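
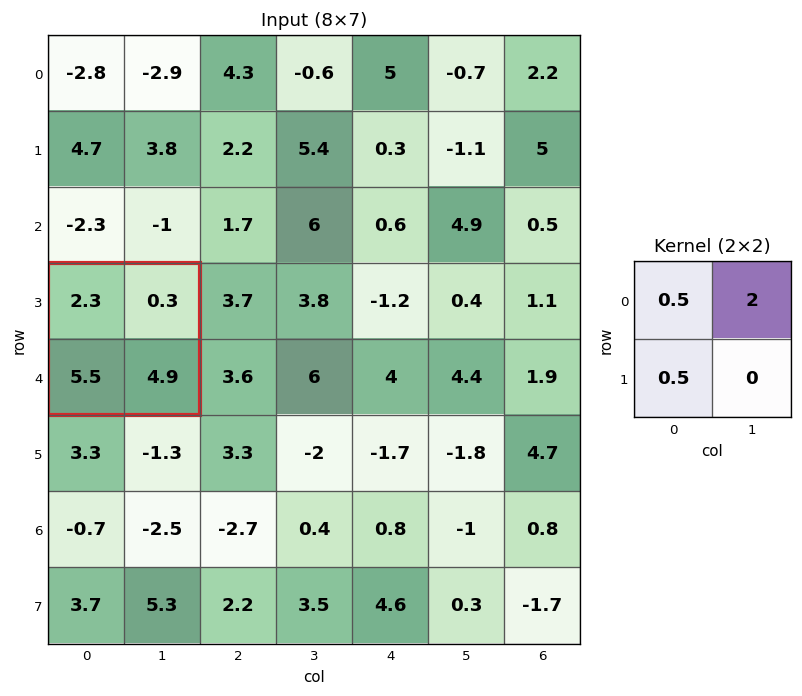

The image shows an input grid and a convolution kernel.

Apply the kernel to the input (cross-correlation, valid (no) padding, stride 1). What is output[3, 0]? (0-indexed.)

4.5

The receptive field on the input at this output position is [2.3 0.3 / 5.5 4.9]. Elementwise product with the kernel and sum: 2.3·0.5 + 0.3·2 + 5.5·0.5.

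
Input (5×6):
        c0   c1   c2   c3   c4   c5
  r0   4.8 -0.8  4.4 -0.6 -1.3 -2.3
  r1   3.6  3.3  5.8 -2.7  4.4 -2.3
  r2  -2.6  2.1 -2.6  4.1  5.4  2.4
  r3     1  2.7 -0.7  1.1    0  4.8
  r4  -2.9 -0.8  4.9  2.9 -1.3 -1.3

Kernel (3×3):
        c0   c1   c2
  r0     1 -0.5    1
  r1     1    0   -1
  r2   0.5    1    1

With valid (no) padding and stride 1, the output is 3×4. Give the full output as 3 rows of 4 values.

Output[0,0]: The receptive field on the input at this output position is [4.8 -0.8 4.4 / 3.6 3.3 5.8 / -2.6 2.1 -2.6]. Elementwise product with the kernel and sum: 4.8·1 + -0.8·-0.5 + 4.4·1 + 3.6·1 + 5.8·-1 + -2.6·0.5 + 2.1·1 + -2.6·1.

5.6 4.95 13 7.2
10.25 -2.55 4.3 -0.15
-1.9 16.5 4.1 -1.05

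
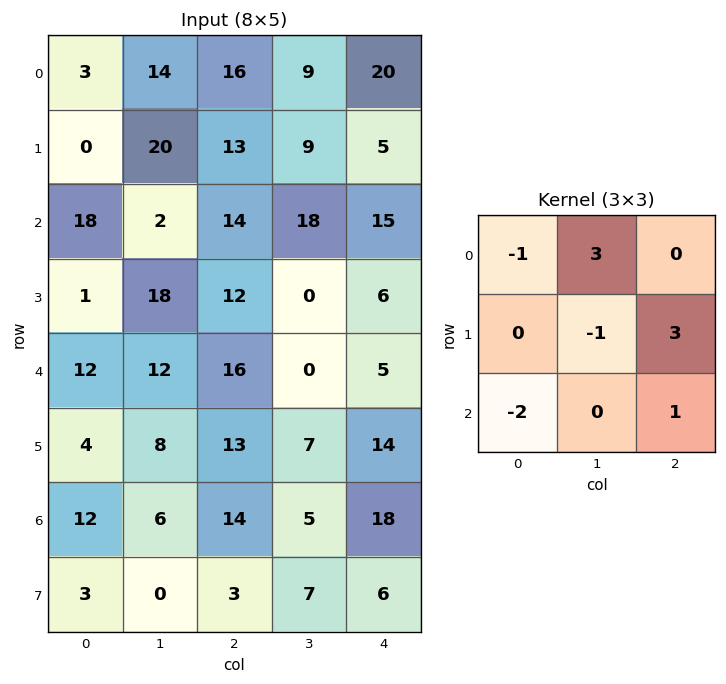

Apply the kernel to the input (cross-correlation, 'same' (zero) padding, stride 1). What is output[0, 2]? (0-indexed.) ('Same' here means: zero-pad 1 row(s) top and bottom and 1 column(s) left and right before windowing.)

The receptive field on the zero-padded input at this output position is [0 0 0 / 14 16 9 / 20 13 9]. Elementwise product with the kernel and sum: 0·-1 + 0·3 + 16·-1 + 9·3 + 20·-2 + 9·1.

-20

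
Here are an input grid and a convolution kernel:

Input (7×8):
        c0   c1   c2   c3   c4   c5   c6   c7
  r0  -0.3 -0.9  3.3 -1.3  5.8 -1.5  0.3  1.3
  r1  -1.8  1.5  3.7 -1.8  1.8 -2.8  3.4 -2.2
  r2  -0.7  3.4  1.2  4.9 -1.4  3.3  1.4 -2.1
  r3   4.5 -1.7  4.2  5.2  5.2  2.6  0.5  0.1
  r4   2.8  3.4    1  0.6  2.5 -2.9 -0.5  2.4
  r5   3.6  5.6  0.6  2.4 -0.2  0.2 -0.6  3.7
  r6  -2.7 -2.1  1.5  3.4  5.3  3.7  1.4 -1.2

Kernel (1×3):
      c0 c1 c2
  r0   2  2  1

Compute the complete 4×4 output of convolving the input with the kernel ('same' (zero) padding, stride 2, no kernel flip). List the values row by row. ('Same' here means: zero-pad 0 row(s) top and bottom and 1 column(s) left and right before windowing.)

-1.5 3.5 7.5 -1.1
2 14.1 10.3 7.3
9 9.4 3.3 -4.4
-7.5 2.2 21.1 9

Output[0,0]: The receptive field on the zero-padded input at this output position is [0 -0.3 -0.9]. Elementwise product with the kernel and sum: 0·2 + -0.3·2 + -0.9·1.
Output[0,1]: The receptive field on the zero-padded input at this output position is [-0.9 3.3 -1.3]. Elementwise product with the kernel and sum: -0.9·2 + 3.3·2 + -1.3·1.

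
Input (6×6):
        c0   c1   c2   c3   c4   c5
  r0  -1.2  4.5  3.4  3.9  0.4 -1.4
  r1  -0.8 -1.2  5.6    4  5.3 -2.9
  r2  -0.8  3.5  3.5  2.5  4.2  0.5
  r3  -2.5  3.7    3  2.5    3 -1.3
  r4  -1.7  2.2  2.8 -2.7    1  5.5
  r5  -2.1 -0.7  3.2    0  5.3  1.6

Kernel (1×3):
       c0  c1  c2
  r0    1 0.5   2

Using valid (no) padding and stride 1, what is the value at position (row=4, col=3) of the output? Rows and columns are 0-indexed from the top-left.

8.8

The receptive field on the input at this output position is [-2.7 1 5.5]. Elementwise product with the kernel and sum: -2.7·1 + 1·0.5 + 5.5·2.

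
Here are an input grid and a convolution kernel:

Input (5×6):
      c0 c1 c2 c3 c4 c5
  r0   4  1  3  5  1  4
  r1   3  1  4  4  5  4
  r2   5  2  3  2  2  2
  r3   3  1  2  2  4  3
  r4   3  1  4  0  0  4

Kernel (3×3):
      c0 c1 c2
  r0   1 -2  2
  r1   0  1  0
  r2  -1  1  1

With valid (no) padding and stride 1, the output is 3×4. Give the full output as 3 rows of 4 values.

Output[0,0]: The receptive field on the input at this output position is [4 1 3 / 3 1 4 / 5 2 3]. Elementwise product with the kernel and sum: 4·1 + 1·-2 + 3·2 + 1·1 + 5·-1 + 2·1 + 3·1.

9 12 0 18
11 7 12 9
10 5 1 10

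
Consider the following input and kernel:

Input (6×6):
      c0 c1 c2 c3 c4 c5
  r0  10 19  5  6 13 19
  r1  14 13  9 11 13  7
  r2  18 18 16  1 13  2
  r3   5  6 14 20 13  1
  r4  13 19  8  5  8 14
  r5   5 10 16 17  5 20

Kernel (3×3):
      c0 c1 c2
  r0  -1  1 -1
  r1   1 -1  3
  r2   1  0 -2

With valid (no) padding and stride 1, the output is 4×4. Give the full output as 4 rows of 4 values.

Output[0,0]: The receptive field on the input at this output position is [10 19 5 / 14 13 9 / 18 18 16]. Elementwise product with the kernel and sum: 10·-1 + 19·1 + 5·-1 + 14·1 + 13·-1 + 9·3 + 18·1 + 16·-2.
Output[0,1]: The receptive field on the input at this output position is [19 5 6 / 13 9 11 / 18 16 1]. Elementwise product with the kernel and sum: 19·-1 + 5·1 + 6·-1 + 13·1 + 9·-1 + 11·3 + 18·1 + 1·-2.

18 33 15 4
15 -44 31 7
22 58 -3 -3
-22 -10 26 8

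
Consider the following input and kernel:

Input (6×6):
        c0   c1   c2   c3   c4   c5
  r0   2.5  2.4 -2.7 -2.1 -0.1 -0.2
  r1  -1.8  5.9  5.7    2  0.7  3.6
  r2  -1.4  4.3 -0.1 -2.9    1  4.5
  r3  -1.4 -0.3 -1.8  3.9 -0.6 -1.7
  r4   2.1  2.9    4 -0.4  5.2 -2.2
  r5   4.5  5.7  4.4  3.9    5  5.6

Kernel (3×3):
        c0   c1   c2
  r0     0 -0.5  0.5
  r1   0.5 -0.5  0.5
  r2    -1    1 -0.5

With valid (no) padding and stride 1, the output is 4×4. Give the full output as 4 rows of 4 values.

Output[0,0]: The receptive field on the input at this output position is [2.5 2.4 -2.7 / -1.8 5.9 5.7 / -1.4 4.3 -0.1]. Elementwise product with the kernel and sum: 2.4·-0.5 + -2.7·0.5 + -1.8·0.5 + 5.9·-0.5 + 5.7·0.5 + -1.4·-1 + 4.3·1 + -0.1·-0.5.

2.2 -1.55 -0.1 4.05
-1 -4.55 7.25 -1.9
-4.85 2.6 -8.2 9.85
-0.15 -1.15 -0.45 -6.15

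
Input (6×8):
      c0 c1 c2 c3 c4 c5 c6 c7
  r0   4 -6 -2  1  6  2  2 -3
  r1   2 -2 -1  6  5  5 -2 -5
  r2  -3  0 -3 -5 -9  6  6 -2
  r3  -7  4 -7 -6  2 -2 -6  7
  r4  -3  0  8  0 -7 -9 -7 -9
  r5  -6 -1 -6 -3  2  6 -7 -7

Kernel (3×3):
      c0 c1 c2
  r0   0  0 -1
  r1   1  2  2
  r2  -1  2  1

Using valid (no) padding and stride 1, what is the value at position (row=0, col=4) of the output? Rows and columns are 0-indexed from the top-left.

36

The receptive field on the input at this output position is [6 2 2 / 5 5 -2 / -9 6 6]. Elementwise product with the kernel and sum: 2·-1 + 5·1 + 5·2 + -2·2 + -9·-1 + 6·2 + 6·1.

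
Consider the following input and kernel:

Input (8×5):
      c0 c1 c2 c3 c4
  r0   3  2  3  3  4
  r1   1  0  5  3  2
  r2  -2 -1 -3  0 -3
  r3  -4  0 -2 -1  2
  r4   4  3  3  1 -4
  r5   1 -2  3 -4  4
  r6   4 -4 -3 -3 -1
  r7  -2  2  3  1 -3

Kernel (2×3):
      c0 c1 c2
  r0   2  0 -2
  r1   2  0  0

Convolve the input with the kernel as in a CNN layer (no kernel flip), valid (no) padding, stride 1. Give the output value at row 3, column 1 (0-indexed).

The receptive field on the input at this output position is [0 -2 -1 / 3 3 1]. Elementwise product with the kernel and sum: 0·2 + -1·-2 + 3·2.

8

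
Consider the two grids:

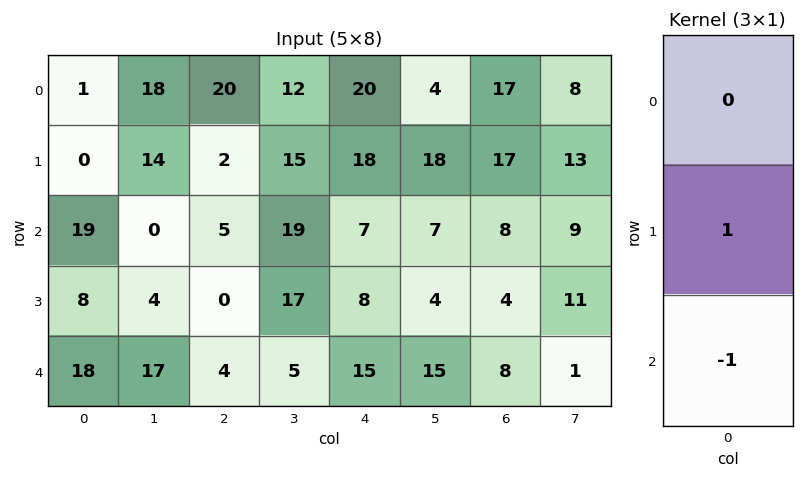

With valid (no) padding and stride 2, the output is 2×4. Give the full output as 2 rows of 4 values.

Output[0,0]: The receptive field on the input at this output position is [1 / 0 / 19]. Elementwise product with the kernel and sum: 0·1 + 19·-1.

-19 -3 11 9
-10 -4 -7 -4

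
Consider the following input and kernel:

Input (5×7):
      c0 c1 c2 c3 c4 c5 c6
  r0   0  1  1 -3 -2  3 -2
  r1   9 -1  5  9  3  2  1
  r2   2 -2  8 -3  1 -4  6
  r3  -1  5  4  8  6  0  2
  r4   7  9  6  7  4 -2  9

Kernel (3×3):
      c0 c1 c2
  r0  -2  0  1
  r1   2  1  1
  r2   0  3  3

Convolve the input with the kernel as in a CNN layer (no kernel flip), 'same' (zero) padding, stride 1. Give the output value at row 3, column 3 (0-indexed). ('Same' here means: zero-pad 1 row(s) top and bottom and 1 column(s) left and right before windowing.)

The receptive field on the zero-padded input at this output position is [8 -3 1 / 4 8 6 / 6 7 4]. Elementwise product with the kernel and sum: 8·-2 + 1·1 + 4·2 + 8·1 + 6·1 + 7·3 + 4·3.

40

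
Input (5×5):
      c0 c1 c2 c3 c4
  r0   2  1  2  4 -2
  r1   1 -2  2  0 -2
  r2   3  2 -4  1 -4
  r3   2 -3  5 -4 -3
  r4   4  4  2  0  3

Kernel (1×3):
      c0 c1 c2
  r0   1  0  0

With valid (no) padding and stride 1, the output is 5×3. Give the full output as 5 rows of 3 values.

2 1 2
1 -2 2
3 2 -4
2 -3 5
4 4 2

Output[0,0]: The receptive field on the input at this output position is [2 1 2]. Elementwise product with the kernel and sum: 2·1.
Output[0,1]: The receptive field on the input at this output position is [1 2 4]. Elementwise product with the kernel and sum: 1·1.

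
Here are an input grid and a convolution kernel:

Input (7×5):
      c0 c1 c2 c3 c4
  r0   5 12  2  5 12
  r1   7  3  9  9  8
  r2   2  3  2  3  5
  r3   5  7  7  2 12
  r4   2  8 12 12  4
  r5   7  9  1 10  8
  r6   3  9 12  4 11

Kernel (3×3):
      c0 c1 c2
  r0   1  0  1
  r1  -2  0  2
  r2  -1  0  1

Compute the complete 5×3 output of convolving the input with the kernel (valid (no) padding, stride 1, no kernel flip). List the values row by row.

11 29 15
18 7 28
18 0 9
26 18 10
11 17 29

Output[0,0]: The receptive field on the input at this output position is [5 12 2 / 7 3 9 / 2 3 2]. Elementwise product with the kernel and sum: 5·1 + 2·1 + 7·-2 + 9·2 + 2·-1 + 2·1.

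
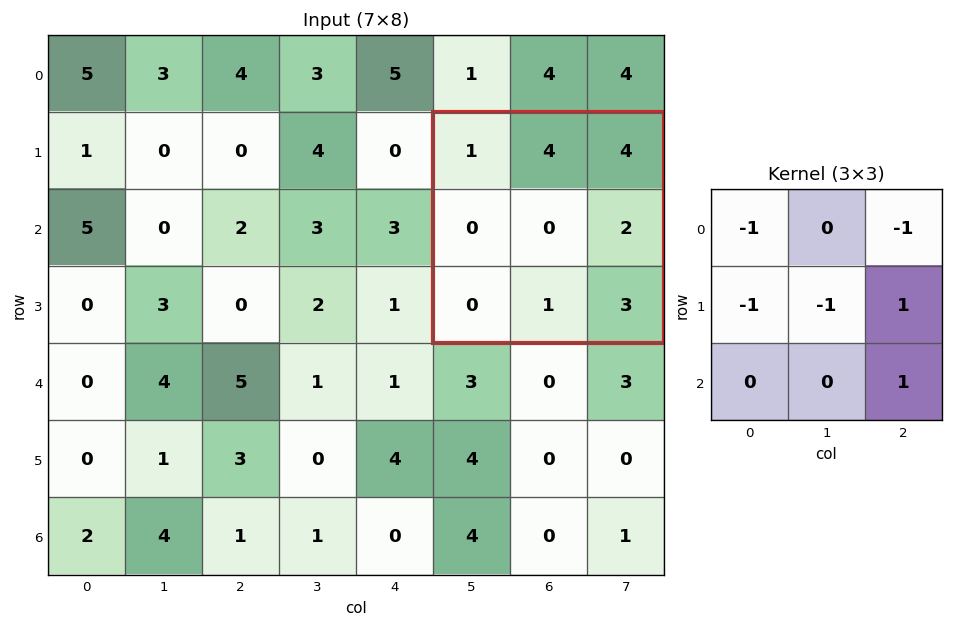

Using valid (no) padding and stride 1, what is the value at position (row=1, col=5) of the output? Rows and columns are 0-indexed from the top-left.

The receptive field on the input at this output position is [1 4 4 / 0 0 2 / 0 1 3]. Elementwise product with the kernel and sum: 1·-1 + 4·-1 + 0·-1 + 0·-1 + 2·1 + 3·1.

0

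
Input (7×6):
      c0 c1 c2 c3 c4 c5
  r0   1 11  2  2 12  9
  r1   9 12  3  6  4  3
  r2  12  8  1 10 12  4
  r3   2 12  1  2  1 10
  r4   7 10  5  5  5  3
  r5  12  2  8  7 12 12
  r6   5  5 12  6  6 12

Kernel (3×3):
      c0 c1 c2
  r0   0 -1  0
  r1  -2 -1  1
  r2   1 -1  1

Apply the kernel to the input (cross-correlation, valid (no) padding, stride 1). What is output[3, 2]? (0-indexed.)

1

The receptive field on the input at this output position is [1 2 1 / 5 5 5 / 8 7 12]. Elementwise product with the kernel and sum: 2·-1 + 5·-2 + 5·-1 + 5·1 + 8·1 + 7·-1 + 12·1.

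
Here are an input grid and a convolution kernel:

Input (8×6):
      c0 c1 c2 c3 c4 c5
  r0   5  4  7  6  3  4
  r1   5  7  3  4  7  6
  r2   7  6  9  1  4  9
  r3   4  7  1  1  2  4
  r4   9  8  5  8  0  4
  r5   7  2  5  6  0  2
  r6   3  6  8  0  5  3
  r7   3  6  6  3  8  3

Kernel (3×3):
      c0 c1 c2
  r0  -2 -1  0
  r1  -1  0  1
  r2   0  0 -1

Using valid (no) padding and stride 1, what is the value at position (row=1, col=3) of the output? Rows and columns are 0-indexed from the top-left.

The receptive field on the input at this output position is [4 7 6 / 1 4 9 / 1 2 4]. Elementwise product with the kernel and sum: 4·-2 + 7·-1 + 1·-1 + 9·1 + 4·-1.

-11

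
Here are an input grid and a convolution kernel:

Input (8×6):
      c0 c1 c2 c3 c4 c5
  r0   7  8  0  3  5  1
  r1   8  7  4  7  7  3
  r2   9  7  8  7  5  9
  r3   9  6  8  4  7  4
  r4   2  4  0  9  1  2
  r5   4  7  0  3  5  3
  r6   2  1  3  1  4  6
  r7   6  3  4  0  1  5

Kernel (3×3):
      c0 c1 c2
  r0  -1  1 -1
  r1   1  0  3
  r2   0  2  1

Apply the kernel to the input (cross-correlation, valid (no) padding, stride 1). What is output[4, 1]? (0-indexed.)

10

The receptive field on the input at this output position is [4 0 9 / 7 0 3 / 1 3 1]. Elementwise product with the kernel and sum: 4·-1 + 0·1 + 9·-1 + 7·1 + 3·3 + 3·2 + 1·1.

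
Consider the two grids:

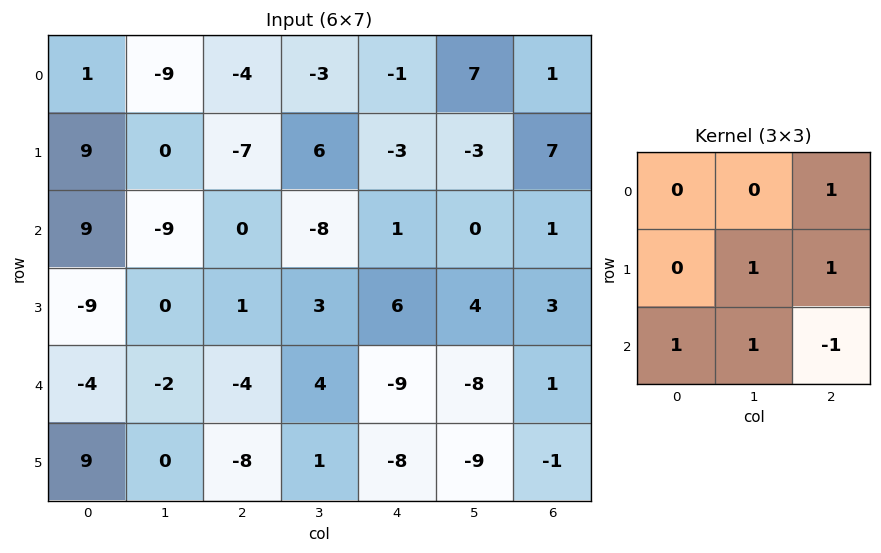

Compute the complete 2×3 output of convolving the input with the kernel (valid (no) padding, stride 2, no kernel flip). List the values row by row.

Output[0,0]: The receptive field on the input at this output position is [1 -9 -4 / 9 0 -7 / 9 -9 0]. Elementwise product with the kernel and sum: -4·1 + 0·1 + -7·1 + 9·1 + -9·1 + 0·-1.
Output[0,1]: The receptive field on the input at this output position is [-4 -3 -1 / -7 6 -3 / 0 -8 1]. Elementwise product with the kernel and sum: -1·1 + 6·1 + -3·1 + 0·1 + -8·1 + 1·-1.

-11 -7 5
-1 19 -10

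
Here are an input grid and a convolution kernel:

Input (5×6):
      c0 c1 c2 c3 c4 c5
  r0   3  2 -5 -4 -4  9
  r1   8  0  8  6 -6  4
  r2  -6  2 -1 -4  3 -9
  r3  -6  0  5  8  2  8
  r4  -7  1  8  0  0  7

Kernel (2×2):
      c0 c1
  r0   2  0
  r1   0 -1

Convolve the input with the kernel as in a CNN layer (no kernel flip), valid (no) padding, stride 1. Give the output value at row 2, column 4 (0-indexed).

The receptive field on the input at this output position is [3 -9 / 2 8]. Elementwise product with the kernel and sum: 3·2 + 8·-1.

-2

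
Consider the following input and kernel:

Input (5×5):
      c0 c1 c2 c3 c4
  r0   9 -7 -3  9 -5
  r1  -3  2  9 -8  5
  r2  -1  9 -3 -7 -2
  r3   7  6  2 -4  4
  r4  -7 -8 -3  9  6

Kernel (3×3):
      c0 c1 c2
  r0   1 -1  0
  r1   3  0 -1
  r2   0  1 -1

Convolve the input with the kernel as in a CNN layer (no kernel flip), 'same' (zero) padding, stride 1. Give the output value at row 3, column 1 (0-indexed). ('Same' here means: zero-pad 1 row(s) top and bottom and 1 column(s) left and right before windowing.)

4

The receptive field on the zero-padded input at this output position is [-1 9 -3 / 7 6 2 / -7 -8 -3]. Elementwise product with the kernel and sum: -1·1 + 9·-1 + 7·3 + 2·-1 + -8·1 + -3·-1.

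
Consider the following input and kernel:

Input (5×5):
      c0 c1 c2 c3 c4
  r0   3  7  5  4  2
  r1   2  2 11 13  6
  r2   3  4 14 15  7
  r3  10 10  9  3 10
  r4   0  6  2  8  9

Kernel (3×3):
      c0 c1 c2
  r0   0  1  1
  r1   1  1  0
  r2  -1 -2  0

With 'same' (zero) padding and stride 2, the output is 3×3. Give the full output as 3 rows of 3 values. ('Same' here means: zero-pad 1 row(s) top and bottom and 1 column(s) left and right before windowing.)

-1 -12 -19
-13 14 5
20 20 27

Output[0,0]: The receptive field on the zero-padded input at this output position is [0 0 0 / 0 3 7 / 0 2 2]. Elementwise product with the kernel and sum: 0·1 + 0·1 + 0·1 + 3·1 + 0·-1 + 2·-2.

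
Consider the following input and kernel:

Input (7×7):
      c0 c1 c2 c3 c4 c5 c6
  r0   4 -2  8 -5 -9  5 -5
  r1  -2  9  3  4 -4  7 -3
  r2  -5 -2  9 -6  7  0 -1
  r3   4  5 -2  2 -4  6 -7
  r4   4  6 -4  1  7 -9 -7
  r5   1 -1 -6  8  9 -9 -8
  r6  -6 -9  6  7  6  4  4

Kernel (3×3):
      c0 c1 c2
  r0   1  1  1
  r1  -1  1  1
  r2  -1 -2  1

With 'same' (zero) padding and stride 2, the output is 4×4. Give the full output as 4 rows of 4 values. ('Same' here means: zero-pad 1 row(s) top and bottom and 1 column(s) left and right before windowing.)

Output[0,0]: The receptive field on the zero-padded input at this output position is [0 0 0 / 0 4 -2 / 0 -2 9]. Elementwise product with the kernel and sum: 0·1 + 0·1 + 0·1 + 0·-1 + 4·1 + -2·1 + 0·-1 + -2·-2 + 9·1.

15 -6 12 -11
-3 22 32 11
16 17 -34 26
-15 23 11 -17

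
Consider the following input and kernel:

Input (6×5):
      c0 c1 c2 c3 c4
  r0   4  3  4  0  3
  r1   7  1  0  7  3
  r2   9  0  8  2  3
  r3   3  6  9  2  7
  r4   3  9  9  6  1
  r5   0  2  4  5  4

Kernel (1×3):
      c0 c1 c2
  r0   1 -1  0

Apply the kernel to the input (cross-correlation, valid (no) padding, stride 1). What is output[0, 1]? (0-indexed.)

The receptive field on the input at this output position is [3 4 0]. Elementwise product with the kernel and sum: 3·1 + 4·-1.

-1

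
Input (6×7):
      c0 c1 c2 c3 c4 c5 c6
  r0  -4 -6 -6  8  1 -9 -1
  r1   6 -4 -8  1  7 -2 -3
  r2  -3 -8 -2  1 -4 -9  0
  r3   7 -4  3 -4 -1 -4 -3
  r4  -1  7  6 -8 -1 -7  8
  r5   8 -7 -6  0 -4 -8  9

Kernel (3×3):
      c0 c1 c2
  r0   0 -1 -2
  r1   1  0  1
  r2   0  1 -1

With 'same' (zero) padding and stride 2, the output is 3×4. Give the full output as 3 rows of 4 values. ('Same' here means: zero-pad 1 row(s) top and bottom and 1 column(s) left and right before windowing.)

Output[0,0]: The receptive field on the zero-padded input at this output position is [0 0 0 / 0 -4 -6 / 0 6 -4]. Elementwise product with the kernel and sum: 0·-1 + 0·-2 + 0·1 + -6·1 + 6·1 + -4·-1.

4 -7 8 -12
5 6 -8 -9
23 -2 -2 5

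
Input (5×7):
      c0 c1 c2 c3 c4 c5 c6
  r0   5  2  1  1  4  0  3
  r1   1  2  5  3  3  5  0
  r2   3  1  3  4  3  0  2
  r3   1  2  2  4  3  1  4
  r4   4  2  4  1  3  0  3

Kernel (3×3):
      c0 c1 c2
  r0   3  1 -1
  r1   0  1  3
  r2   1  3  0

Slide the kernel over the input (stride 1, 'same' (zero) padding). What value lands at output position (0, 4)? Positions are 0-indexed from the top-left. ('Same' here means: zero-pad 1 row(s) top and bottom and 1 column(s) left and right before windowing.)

The receptive field on the zero-padded input at this output position is [0 0 0 / 1 4 0 / 3 3 5]. Elementwise product with the kernel and sum: 0·3 + 0·1 + 0·-1 + 4·1 + 0·3 + 3·1 + 3·3.

16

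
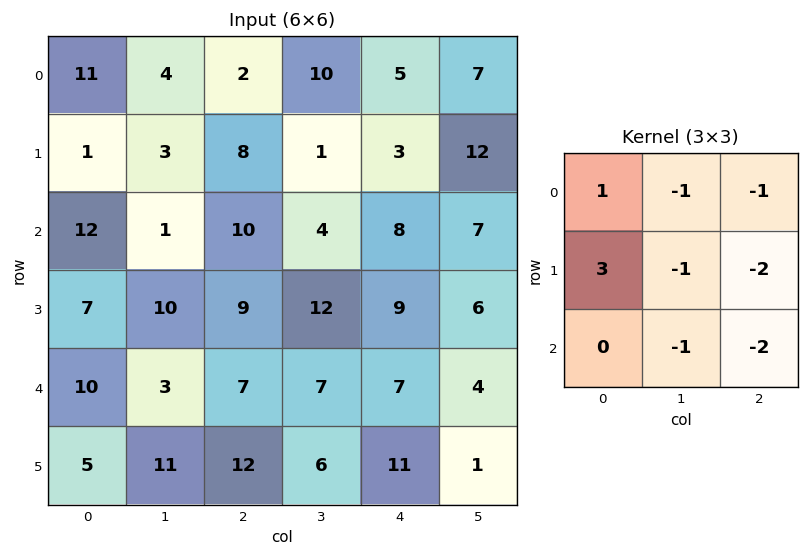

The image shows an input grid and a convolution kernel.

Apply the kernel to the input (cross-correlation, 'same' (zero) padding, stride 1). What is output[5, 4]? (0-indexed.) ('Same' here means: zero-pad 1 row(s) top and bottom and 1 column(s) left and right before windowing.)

The receptive field on the zero-padded input at this output position is [7 7 4 / 6 11 1 / 0 0 0]. Elementwise product with the kernel and sum: 7·1 + 7·-1 + 4·-1 + 6·3 + 11·-1 + 1·-2 + 0·-1 + 0·-2.

1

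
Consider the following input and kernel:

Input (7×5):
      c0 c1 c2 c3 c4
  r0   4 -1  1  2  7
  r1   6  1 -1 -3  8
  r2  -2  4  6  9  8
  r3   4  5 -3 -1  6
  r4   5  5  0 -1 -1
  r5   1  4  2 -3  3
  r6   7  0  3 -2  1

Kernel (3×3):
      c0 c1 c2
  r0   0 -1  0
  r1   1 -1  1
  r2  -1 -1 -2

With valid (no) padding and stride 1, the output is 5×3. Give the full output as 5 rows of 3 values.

Output[0,0]: The receptive field on the input at this output position is [4 -1 1 / 6 1 -1 / -2 4 6]. Elementwise product with the kernel and sum: -1·-1 + 6·1 + 1·-1 + -1·1 + -2·-1 + 4·-1 + 6·-2.
Output[0,1]: The receptive field on the input at this output position is [-1 1 2 / 1 -1 -3 / 4 6 9]. Elementwise product with the kernel and sum: 1·-1 + 1·1 + -1·-1 + -3·1 + 4·-1 + 6·-1 + 9·-2.

-9 -30 -23
-4 8 0
-18 -2 -2
-14 7 -4
-19 0 6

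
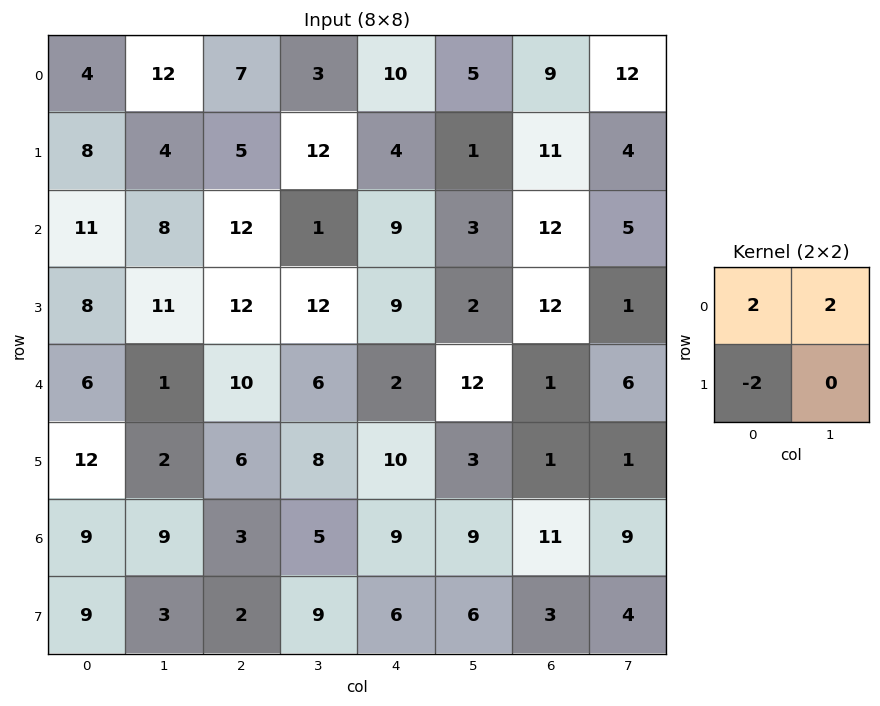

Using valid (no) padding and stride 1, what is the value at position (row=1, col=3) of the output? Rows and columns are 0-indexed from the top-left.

The receptive field on the input at this output position is [12 4 / 1 9]. Elementwise product with the kernel and sum: 12·2 + 4·2 + 1·-2.

30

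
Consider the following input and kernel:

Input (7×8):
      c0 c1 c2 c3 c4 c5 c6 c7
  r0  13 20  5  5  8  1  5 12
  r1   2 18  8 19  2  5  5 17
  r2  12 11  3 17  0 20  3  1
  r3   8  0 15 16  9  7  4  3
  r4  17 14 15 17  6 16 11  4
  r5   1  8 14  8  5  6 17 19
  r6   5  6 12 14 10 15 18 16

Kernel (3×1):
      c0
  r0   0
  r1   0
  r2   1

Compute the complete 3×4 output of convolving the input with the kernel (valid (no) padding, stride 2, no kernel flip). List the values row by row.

12 3 0 3
17 15 6 11
5 12 10 18

Output[0,0]: The receptive field on the input at this output position is [13 / 2 / 12]. Elementwise product with the kernel and sum: 12·1.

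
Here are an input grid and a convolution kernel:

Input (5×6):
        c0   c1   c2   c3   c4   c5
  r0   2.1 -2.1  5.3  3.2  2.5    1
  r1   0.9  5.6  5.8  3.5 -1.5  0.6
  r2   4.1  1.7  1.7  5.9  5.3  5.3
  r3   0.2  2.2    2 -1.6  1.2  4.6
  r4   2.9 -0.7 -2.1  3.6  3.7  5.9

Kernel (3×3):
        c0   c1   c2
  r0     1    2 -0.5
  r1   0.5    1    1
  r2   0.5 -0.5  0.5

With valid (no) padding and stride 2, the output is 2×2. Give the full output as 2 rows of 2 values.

9.15 15.9
11.7 10.45

Output[0,0]: The receptive field on the input at this output position is [2.1 -2.1 5.3 / 0.9 5.6 5.8 / 4.1 1.7 1.7]. Elementwise product with the kernel and sum: 2.1·1 + -2.1·2 + 5.3·-0.5 + 0.9·0.5 + 5.6·1 + 5.8·1 + 4.1·0.5 + 1.7·-0.5 + 1.7·0.5.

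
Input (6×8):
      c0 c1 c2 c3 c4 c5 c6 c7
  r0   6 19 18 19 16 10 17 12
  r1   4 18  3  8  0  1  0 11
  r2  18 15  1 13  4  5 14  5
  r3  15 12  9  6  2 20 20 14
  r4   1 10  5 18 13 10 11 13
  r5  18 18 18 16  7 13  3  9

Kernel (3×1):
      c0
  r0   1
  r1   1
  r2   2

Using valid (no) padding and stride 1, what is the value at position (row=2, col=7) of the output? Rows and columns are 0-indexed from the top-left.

The receptive field on the input at this output position is [5 / 14 / 13]. Elementwise product with the kernel and sum: 5·1 + 14·1 + 13·2.

45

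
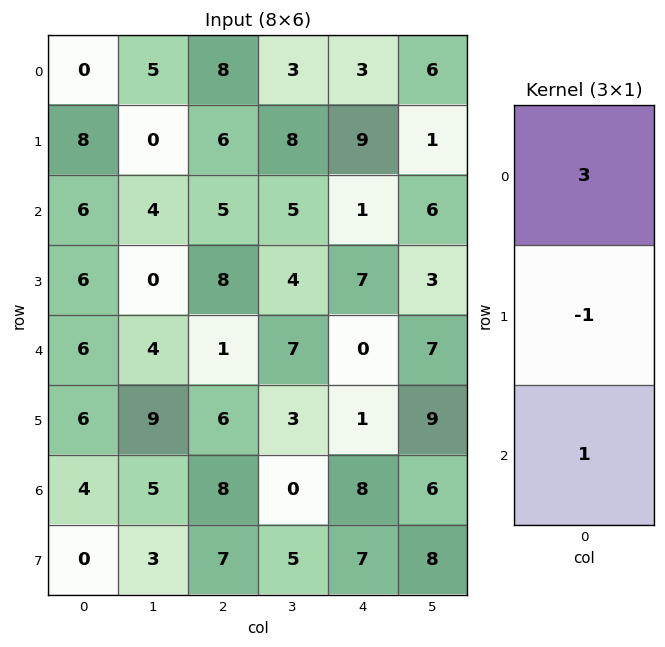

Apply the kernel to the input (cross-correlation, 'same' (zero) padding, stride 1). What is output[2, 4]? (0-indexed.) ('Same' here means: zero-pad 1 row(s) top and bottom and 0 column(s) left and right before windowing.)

33

The receptive field on the zero-padded input at this output position is [9 / 1 / 7]. Elementwise product with the kernel and sum: 9·3 + 1·-1 + 7·1.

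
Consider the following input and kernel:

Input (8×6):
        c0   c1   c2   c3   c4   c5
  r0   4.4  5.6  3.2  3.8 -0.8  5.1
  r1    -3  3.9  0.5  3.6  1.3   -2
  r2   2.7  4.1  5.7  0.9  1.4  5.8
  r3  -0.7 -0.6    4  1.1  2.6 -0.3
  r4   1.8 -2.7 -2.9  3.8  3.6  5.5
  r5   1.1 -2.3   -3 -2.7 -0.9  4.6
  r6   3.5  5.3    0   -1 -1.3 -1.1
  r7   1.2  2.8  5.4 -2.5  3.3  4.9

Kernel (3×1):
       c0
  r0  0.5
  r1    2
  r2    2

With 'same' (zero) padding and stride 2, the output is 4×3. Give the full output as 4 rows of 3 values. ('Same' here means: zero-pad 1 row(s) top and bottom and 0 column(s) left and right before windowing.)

2.8 7.4 1
2.5 19.65 8.65
5.45 -9.8 6.7
9.95 9.3 3.55

Output[0,0]: The receptive field on the zero-padded input at this output position is [0 / 4.4 / -3]. Elementwise product with the kernel and sum: 0·0.5 + 4.4·2 + -3·2.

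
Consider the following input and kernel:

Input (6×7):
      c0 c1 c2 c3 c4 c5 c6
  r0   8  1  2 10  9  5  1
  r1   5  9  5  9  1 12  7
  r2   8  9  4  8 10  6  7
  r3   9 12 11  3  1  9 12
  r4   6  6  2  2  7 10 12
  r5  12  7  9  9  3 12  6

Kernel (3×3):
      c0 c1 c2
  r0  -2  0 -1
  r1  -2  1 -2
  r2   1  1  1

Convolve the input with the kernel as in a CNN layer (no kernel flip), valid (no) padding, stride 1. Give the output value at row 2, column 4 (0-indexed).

The receptive field on the input at this output position is [10 6 7 / 1 9 12 / 7 10 12]. Elementwise product with the kernel and sum: 10·-2 + 7·-1 + 1·-2 + 9·1 + 12·-2 + 7·1 + 10·1 + 12·1.

-15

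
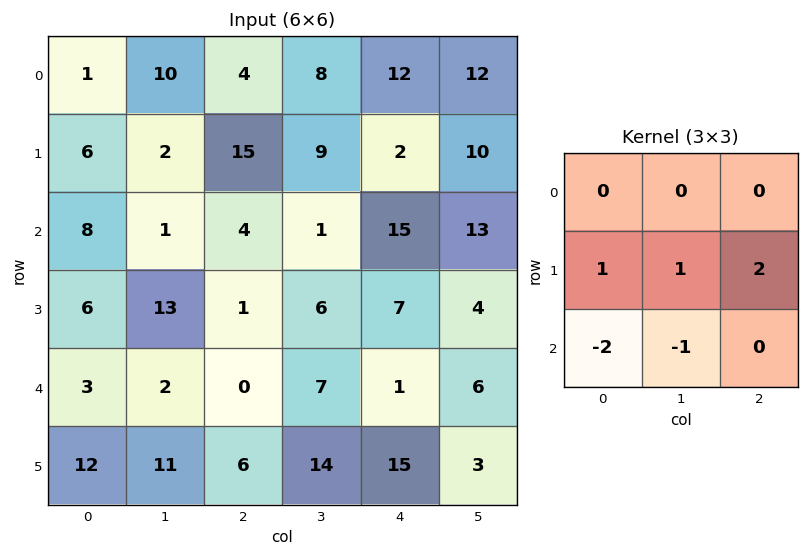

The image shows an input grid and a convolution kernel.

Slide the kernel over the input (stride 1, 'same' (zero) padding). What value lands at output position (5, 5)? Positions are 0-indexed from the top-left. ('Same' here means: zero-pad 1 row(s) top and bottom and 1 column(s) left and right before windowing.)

18

The receptive field on the zero-padded input at this output position is [1 6 0 / 15 3 0 / 0 0 0]. Elementwise product with the kernel and sum: 15·1 + 3·1 + 0·2 + 0·-2 + 0·-1.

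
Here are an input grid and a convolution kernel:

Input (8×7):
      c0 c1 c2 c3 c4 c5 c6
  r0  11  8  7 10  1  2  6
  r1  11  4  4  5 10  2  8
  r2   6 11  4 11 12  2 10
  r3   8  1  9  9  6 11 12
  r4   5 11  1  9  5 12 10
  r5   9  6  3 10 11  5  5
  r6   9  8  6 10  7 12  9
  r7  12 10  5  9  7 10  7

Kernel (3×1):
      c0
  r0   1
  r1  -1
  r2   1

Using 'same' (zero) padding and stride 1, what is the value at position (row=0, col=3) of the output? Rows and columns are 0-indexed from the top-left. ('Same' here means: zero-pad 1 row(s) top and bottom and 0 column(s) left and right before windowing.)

The receptive field on the zero-padded input at this output position is [0 / 10 / 5]. Elementwise product with the kernel and sum: 0·1 + 10·-1 + 5·1.

-5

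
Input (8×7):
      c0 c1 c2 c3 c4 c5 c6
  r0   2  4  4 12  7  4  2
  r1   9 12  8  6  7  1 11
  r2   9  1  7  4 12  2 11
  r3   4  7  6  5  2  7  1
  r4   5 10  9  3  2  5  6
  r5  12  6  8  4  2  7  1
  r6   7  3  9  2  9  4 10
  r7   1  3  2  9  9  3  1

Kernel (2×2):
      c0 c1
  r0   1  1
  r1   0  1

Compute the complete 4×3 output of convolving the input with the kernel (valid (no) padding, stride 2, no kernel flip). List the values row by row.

18 22 12
17 16 21
21 16 14
13 20 16

Output[0,0]: The receptive field on the input at this output position is [2 4 / 9 12]. Elementwise product with the kernel and sum: 2·1 + 4·1 + 12·1.
Output[0,1]: The receptive field on the input at this output position is [4 12 / 8 6]. Elementwise product with the kernel and sum: 4·1 + 12·1 + 6·1.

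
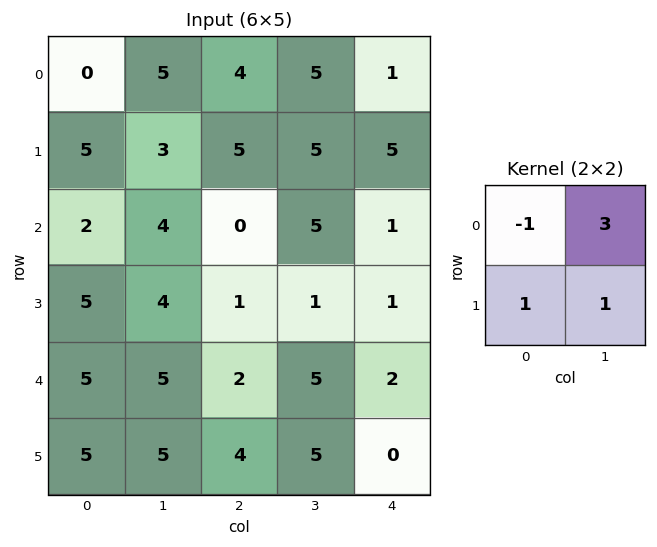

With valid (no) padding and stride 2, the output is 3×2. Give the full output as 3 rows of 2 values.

Output[0,0]: The receptive field on the input at this output position is [0 5 / 5 3]. Elementwise product with the kernel and sum: 0·-1 + 5·3 + 5·1 + 3·1.

23 21
19 17
20 22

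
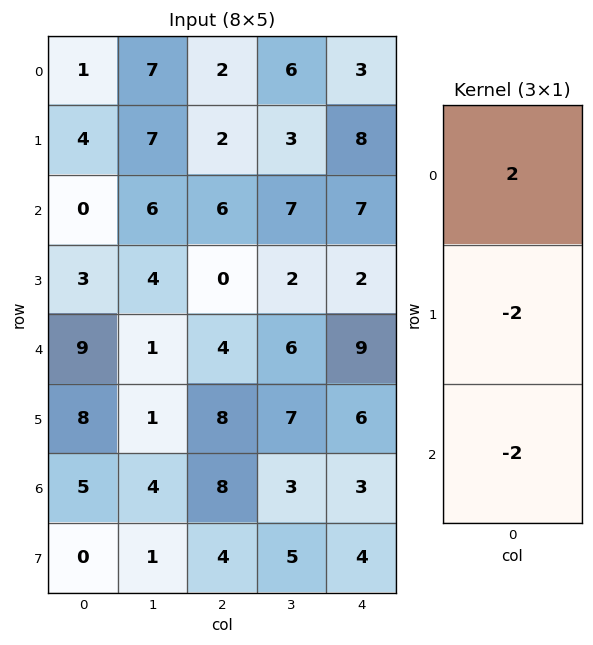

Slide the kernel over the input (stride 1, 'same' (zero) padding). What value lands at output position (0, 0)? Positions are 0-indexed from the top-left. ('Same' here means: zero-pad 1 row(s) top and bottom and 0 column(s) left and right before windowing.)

-10

The receptive field on the zero-padded input at this output position is [0 / 1 / 4]. Elementwise product with the kernel and sum: 0·2 + 1·-2 + 4·-2.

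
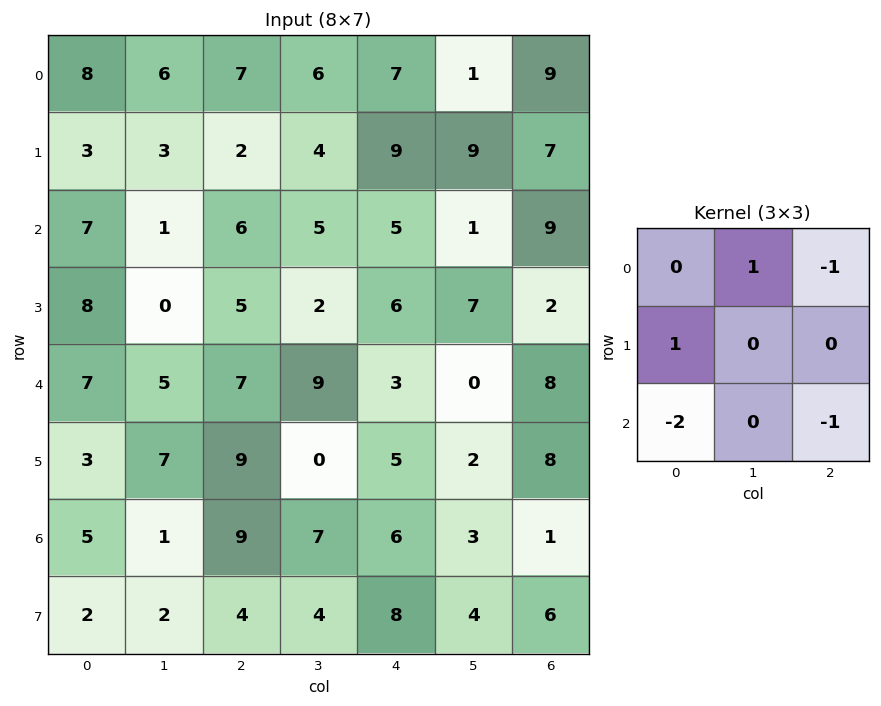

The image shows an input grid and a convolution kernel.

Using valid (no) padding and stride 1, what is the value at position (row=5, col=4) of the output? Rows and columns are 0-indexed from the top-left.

The receptive field on the input at this output position is [5 2 8 / 6 3 1 / 8 4 6]. Elementwise product with the kernel and sum: 2·1 + 8·-1 + 6·1 + 8·-2 + 6·-1.

-22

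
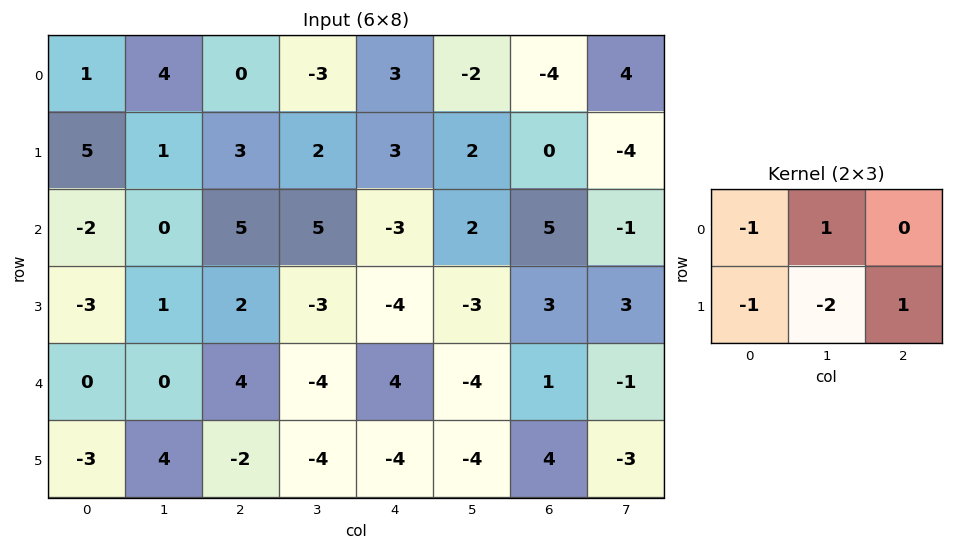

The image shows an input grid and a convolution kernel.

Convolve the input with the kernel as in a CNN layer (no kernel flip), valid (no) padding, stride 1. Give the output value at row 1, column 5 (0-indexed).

-15

The receptive field on the input at this output position is [2 0 -4 / 2 5 -1]. Elementwise product with the kernel and sum: 2·-1 + 0·1 + 2·-1 + 5·-2 + -1·1.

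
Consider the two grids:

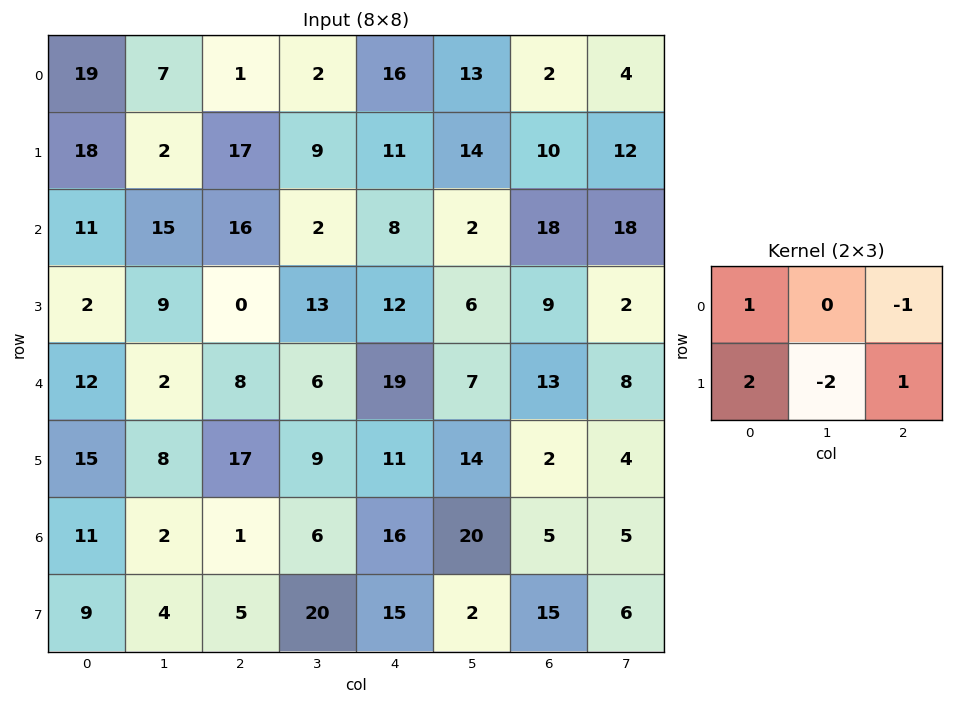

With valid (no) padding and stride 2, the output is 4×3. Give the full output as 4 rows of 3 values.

Output[0,0]: The receptive field on the input at this output position is [19 7 1 / 18 2 17]. Elementwise product with the kernel and sum: 19·1 + 1·-1 + 18·2 + 2·-2 + 17·1.

67 12 18
-19 -6 11
35 16 2
25 -30 52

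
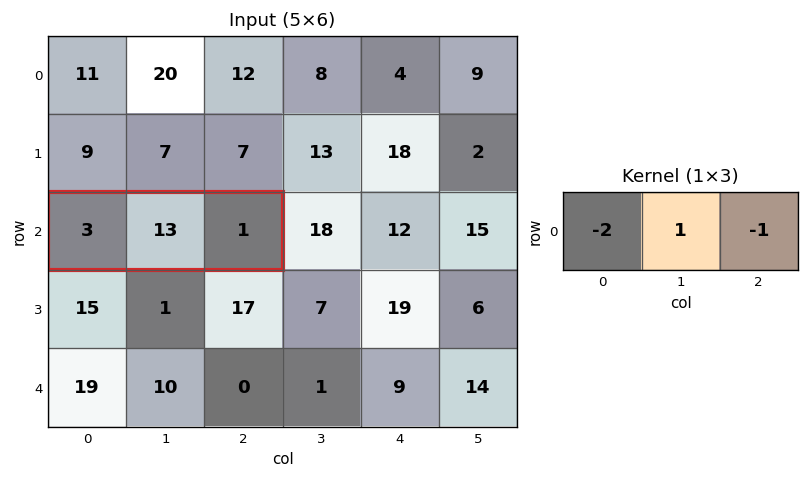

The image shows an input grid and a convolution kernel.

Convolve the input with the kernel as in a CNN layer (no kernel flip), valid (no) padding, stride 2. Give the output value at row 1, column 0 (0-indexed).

6

The receptive field on the input at this output position is [3 13 1]. Elementwise product with the kernel and sum: 3·-2 + 13·1 + 1·-1.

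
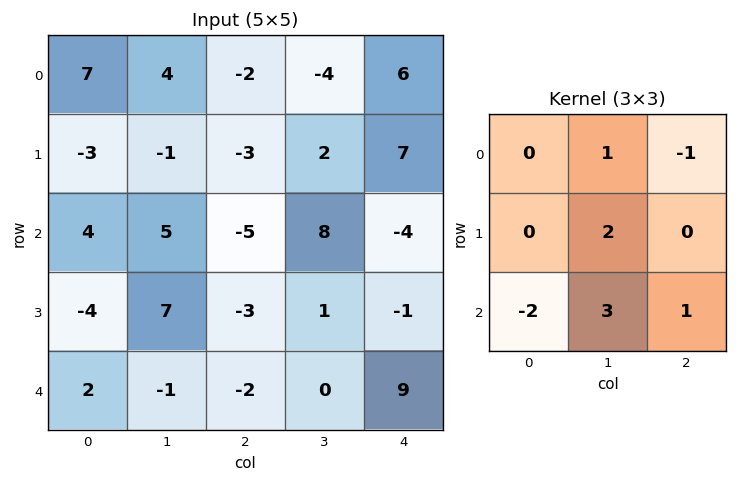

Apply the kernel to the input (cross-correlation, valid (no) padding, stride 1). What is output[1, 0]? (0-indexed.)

The receptive field on the input at this output position is [-3 -1 -3 / 4 5 -5 / -4 7 -3]. Elementwise product with the kernel and sum: -1·1 + -3·-1 + 5·2 + -4·-2 + 7·3 + -3·1.

38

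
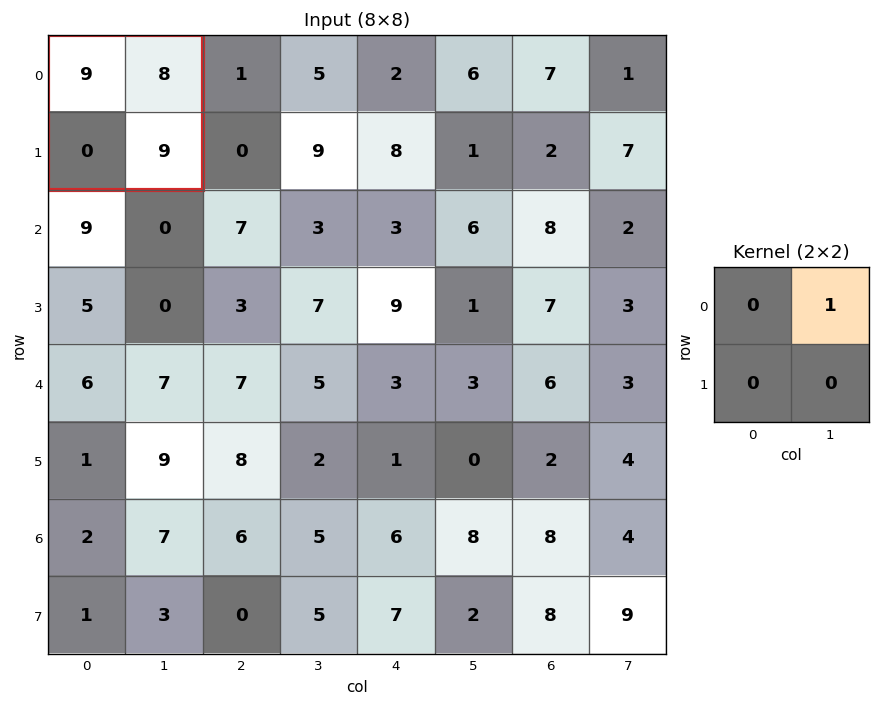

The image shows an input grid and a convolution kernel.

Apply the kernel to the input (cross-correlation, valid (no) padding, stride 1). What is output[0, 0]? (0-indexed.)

8

The receptive field on the input at this output position is [9 8 / 0 9]. Elementwise product with the kernel and sum: 8·1.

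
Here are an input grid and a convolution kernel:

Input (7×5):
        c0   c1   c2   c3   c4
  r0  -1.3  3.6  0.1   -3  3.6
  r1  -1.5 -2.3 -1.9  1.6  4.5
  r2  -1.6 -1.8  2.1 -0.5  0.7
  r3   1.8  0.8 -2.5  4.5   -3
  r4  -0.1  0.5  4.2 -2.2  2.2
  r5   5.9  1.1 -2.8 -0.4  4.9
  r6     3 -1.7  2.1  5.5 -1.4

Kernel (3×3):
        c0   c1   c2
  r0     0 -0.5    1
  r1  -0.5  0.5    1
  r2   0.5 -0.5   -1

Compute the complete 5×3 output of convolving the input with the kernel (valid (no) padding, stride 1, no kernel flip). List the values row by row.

-6 -2.7 11.95
4.25 1.15 2.6
-4.5 1.65 2.45
6.8 7.75 -12.35
-1 -14.05 9.1

Output[0,0]: The receptive field on the input at this output position is [-1.3 3.6 0.1 / -1.5 -2.3 -1.9 / -1.6 -1.8 2.1]. Elementwise product with the kernel and sum: 3.6·-0.5 + 0.1·1 + -1.5·-0.5 + -2.3·0.5 + -1.9·1 + -1.6·0.5 + -1.8·-0.5 + 2.1·-1.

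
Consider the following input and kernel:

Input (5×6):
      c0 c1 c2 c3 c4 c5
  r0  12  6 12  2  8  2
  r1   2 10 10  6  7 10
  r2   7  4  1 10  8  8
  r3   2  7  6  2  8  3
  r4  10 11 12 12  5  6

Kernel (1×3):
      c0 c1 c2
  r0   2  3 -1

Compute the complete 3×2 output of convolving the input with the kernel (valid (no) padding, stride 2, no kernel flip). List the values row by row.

Output[0,0]: The receptive field on the input at this output position is [12 6 12]. Elementwise product with the kernel and sum: 12·2 + 6·3 + 12·-1.
Output[0,1]: The receptive field on the input at this output position is [12 2 8]. Elementwise product with the kernel and sum: 12·2 + 2·3 + 8·-1.

30 22
25 24
41 55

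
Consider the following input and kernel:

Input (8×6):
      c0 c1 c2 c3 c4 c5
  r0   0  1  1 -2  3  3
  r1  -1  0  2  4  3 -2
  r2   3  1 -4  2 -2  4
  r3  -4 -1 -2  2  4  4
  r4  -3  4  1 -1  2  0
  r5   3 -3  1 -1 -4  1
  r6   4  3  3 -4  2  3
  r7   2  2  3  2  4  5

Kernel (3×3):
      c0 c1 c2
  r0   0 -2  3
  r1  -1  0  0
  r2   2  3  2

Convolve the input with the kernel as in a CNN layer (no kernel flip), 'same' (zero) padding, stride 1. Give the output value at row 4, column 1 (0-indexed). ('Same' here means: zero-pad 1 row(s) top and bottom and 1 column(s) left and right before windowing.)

-2

The receptive field on the zero-padded input at this output position is [-4 -1 -2 / -3 4 1 / 3 -3 1]. Elementwise product with the kernel and sum: -1·-2 + -2·3 + -3·-1 + 3·2 + -3·3 + 1·2.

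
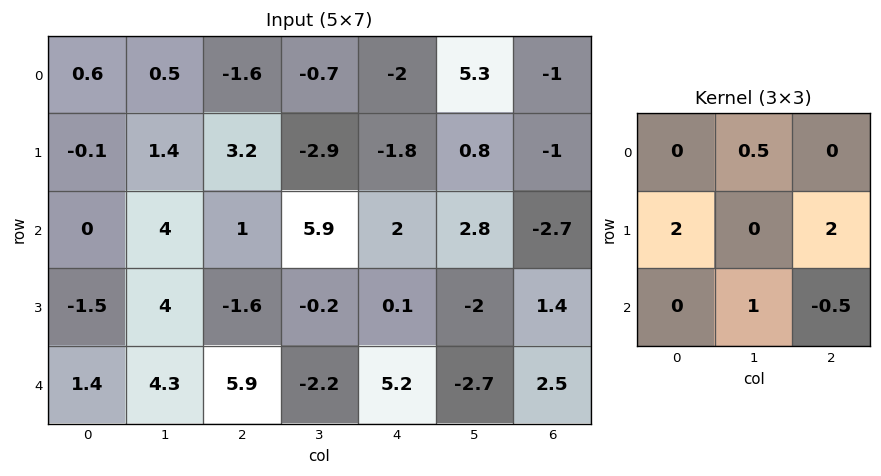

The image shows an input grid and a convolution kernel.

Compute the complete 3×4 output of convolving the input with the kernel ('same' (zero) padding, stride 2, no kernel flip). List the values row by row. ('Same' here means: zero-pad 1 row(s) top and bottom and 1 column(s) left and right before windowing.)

Output[0,0]: The receptive field on the zero-padded input at this output position is [0 0 0 / 0 0.6 0.5 / 0 -0.1 1.4]. Elementwise product with the kernel and sum: 0·0.5 + 0·2 + 0.5·2 + -0.1·1 + 1.4·-0.5.
Output[0,1]: The receptive field on the zero-padded input at this output position is [0 0 0 / 0.5 -1.6 -0.7 / 1.4 3.2 -2.9]. Elementwise product with the kernel and sum: 0·0.5 + 0.5·2 + -0.7·2 + 3.2·1 + -2.9·-0.5.

0.2 4.25 7 9.6
4.45 19.9 17.6 6.5
7.85 3.4 -9.75 -4.7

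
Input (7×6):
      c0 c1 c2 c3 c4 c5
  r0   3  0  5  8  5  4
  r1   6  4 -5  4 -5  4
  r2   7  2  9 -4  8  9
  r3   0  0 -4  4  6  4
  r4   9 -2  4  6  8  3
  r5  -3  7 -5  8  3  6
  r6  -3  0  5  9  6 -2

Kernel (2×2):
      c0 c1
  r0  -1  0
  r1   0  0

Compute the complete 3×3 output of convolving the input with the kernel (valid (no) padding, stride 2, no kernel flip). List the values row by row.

-3 -5 -5
-7 -9 -8
-9 -4 -8

Output[0,0]: The receptive field on the input at this output position is [3 0 / 6 4]. Elementwise product with the kernel and sum: 3·-1.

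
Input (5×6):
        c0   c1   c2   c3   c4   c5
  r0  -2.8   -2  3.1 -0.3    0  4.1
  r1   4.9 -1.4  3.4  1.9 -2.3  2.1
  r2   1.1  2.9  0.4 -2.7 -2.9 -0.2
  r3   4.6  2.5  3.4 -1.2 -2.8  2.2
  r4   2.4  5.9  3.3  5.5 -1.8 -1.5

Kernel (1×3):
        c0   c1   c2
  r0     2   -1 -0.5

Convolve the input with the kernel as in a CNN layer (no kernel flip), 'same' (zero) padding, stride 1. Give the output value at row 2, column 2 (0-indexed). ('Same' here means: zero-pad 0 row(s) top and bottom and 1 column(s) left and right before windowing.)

The receptive field on the zero-padded input at this output position is [2.9 0.4 -2.7]. Elementwise product with the kernel and sum: 2.9·2 + 0.4·-1 + -2.7·-0.5.

6.75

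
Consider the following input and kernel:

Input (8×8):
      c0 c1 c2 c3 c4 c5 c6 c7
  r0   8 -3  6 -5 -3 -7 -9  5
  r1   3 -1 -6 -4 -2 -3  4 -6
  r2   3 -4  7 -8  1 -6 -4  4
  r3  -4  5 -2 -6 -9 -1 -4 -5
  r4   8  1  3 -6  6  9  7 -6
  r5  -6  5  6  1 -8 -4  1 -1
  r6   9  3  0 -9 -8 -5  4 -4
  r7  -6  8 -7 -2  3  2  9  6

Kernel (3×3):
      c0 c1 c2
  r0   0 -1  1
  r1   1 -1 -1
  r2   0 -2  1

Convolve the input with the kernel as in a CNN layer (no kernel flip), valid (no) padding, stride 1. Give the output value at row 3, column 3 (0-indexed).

The receptive field on the input at this output position is [-6 -9 -1 / -6 6 9 / 1 -8 -4]. Elementwise product with the kernel and sum: -9·-1 + -1·1 + -6·1 + 6·-1 + 9·-1 + -8·-2 + -4·1.

-1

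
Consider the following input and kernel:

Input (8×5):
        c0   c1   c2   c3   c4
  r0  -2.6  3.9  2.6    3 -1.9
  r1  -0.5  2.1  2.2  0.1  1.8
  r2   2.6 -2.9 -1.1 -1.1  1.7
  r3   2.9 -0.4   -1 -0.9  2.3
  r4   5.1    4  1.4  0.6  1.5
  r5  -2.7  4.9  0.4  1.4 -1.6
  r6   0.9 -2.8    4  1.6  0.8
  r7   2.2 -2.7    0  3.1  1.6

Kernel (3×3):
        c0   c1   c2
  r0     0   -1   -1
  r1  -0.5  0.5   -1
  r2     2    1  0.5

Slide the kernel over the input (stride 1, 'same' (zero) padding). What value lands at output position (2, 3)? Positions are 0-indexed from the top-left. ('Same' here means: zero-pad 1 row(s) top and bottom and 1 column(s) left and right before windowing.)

-5.35

The receptive field on the zero-padded input at this output position is [2.2 0.1 1.8 / -1.1 -1.1 1.7 / -1 -0.9 2.3]. Elementwise product with the kernel and sum: 0.1·-1 + 1.8·-1 + -1.1·-0.5 + -1.1·0.5 + 1.7·-1 + -1·2 + -0.9·1 + 2.3·0.5.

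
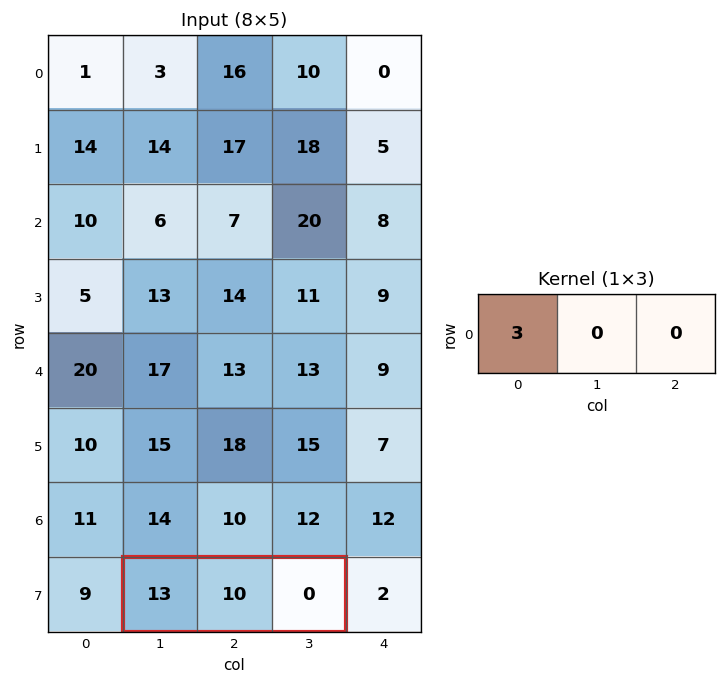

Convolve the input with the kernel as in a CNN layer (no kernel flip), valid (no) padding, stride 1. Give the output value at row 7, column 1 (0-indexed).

39

The receptive field on the input at this output position is [13 10 0]. Elementwise product with the kernel and sum: 13·3.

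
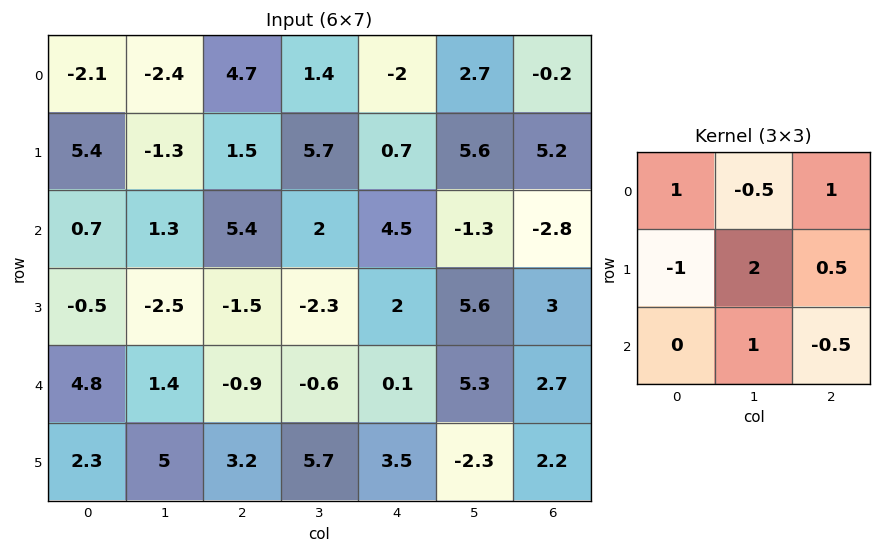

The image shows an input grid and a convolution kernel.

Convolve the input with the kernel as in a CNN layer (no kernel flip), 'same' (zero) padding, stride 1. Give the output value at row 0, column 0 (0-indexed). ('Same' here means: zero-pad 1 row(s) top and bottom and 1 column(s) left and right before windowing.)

0.65

The receptive field on the zero-padded input at this output position is [0 0 0 / 0 -2.1 -2.4 / 0 5.4 -1.3]. Elementwise product with the kernel and sum: 0·1 + 0·-0.5 + 0·1 + 0·-1 + -2.1·2 + -2.4·0.5 + 5.4·1 + -1.3·-0.5.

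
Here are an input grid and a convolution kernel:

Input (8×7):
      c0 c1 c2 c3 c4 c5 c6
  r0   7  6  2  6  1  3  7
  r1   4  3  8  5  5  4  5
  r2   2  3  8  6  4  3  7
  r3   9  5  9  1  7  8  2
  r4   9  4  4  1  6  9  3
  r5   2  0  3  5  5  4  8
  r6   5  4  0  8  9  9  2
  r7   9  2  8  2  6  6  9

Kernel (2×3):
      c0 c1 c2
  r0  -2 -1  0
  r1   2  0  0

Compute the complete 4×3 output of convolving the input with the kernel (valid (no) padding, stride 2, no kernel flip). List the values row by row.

Output[0,0]: The receptive field on the input at this output position is [7 6 2 / 4 3 8]. Elementwise product with the kernel and sum: 7·-2 + 6·-1 + 4·2.

-12 6 5
11 -4 3
-18 -3 -11
4 8 -15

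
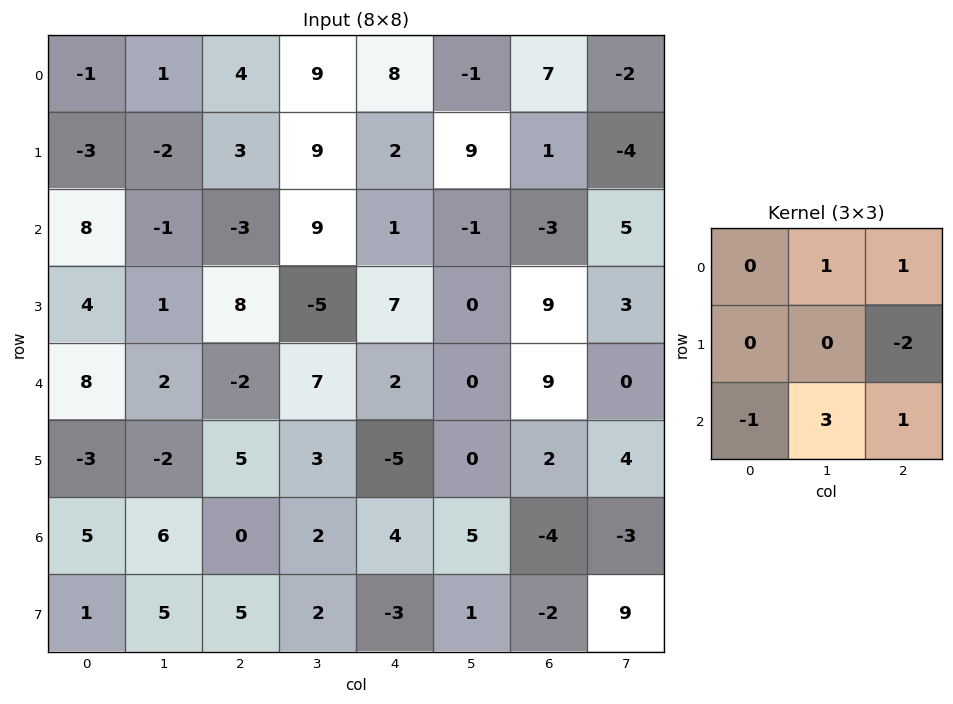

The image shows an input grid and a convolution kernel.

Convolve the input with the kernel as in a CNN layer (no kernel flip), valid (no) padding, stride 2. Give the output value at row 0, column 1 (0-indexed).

44

The receptive field on the input at this output position is [4 9 8 / 3 9 2 / -3 9 1]. Elementwise product with the kernel and sum: 9·1 + 8·1 + 2·-2 + -3·-1 + 9·3 + 1·1.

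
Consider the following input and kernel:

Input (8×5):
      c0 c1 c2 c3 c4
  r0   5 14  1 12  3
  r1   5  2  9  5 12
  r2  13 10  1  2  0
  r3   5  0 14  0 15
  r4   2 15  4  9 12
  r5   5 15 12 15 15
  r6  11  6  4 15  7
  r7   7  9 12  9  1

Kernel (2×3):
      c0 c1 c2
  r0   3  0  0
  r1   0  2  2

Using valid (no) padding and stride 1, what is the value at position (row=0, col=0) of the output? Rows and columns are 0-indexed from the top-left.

The receptive field on the input at this output position is [5 14 1 / 5 2 9]. Elementwise product with the kernel and sum: 5·3 + 2·2 + 9·2.

37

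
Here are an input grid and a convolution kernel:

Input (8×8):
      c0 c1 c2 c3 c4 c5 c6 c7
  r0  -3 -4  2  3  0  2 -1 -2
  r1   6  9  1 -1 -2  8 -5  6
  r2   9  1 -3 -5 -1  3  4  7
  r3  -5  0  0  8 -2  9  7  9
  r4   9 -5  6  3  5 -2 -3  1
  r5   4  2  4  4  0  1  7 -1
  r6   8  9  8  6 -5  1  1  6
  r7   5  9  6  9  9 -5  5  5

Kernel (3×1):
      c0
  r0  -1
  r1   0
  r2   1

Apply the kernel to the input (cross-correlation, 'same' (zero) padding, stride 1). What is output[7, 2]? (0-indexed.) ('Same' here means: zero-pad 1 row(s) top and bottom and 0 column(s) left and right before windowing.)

The receptive field on the zero-padded input at this output position is [8 / 6 / 0]. Elementwise product with the kernel and sum: 8·-1 + 0·1.

-8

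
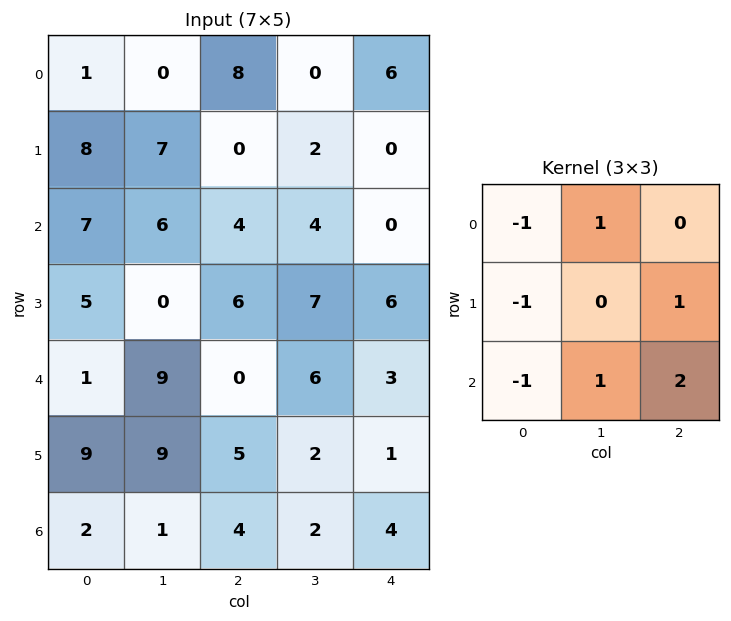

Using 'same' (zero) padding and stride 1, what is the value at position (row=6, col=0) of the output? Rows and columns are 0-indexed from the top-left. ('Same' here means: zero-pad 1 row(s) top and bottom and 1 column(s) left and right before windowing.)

10

The receptive field on the zero-padded input at this output position is [0 9 9 / 0 2 1 / 0 0 0]. Elementwise product with the kernel and sum: 0·-1 + 9·1 + 0·-1 + 1·1 + 0·-1 + 0·1 + 0·2.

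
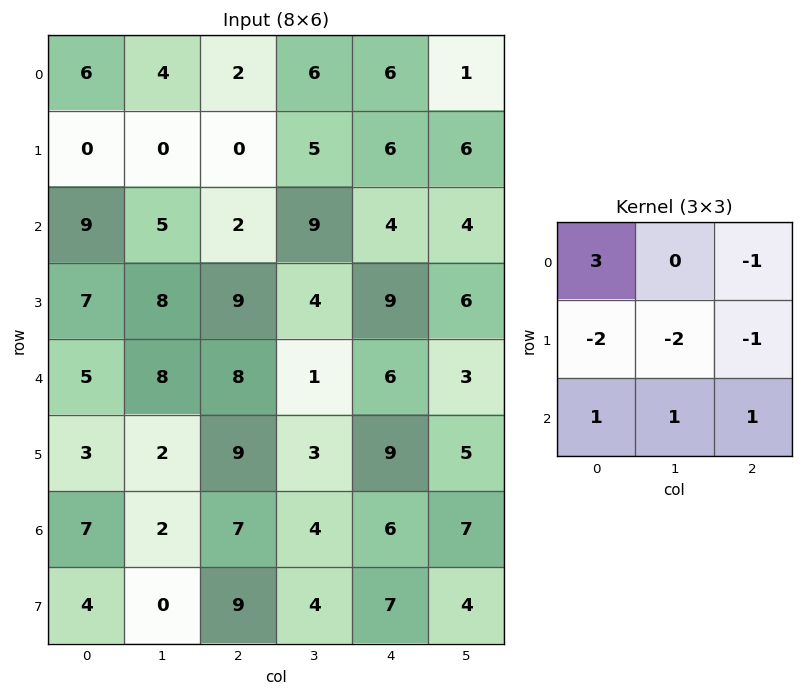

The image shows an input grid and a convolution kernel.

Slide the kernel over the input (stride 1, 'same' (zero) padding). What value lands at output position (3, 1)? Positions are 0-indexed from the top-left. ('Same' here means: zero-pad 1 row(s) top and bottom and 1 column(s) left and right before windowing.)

7

The receptive field on the zero-padded input at this output position is [9 5 2 / 7 8 9 / 5 8 8]. Elementwise product with the kernel and sum: 9·3 + 2·-1 + 7·-2 + 8·-2 + 9·-1 + 5·1 + 8·1 + 8·1.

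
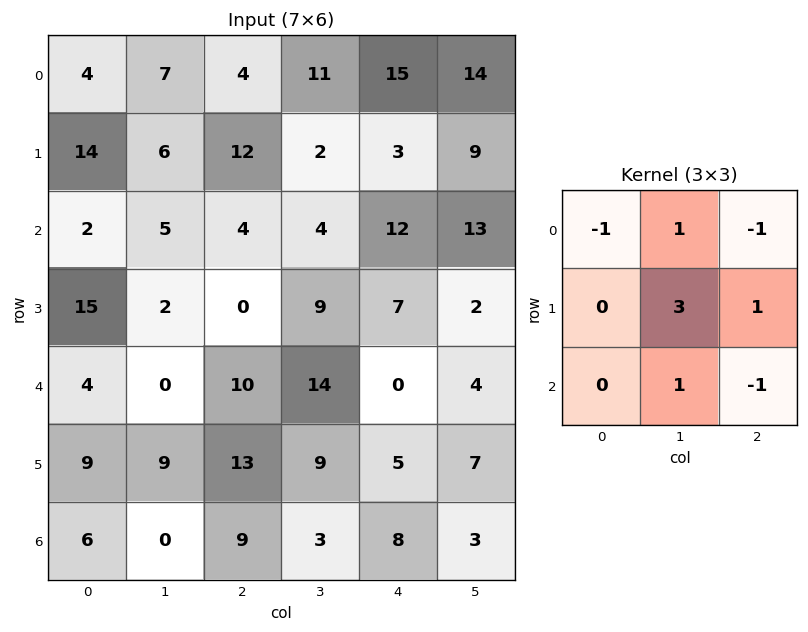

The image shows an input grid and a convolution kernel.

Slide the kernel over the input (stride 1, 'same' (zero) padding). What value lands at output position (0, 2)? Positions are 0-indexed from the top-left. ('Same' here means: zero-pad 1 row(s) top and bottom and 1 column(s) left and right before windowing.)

33

The receptive field on the zero-padded input at this output position is [0 0 0 / 7 4 11 / 6 12 2]. Elementwise product with the kernel and sum: 0·-1 + 0·1 + 0·-1 + 4·3 + 11·1 + 12·1 + 2·-1.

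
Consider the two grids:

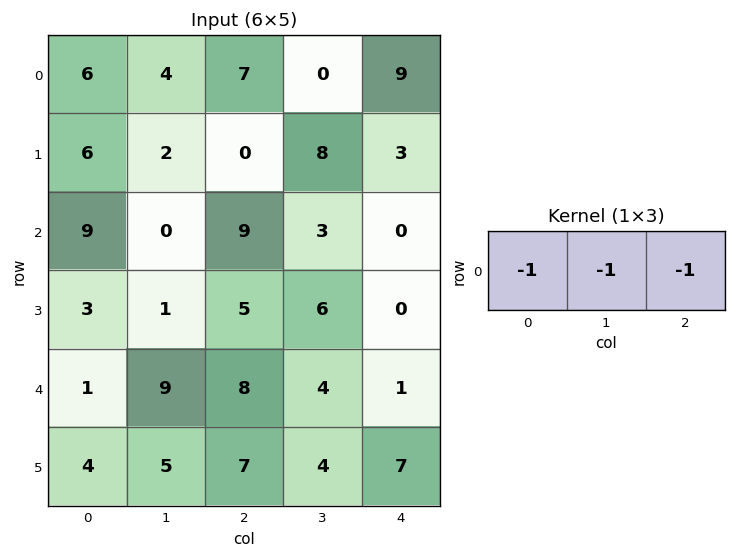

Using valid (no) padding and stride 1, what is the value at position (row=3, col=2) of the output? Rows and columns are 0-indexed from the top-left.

-11

The receptive field on the input at this output position is [5 6 0]. Elementwise product with the kernel and sum: 5·-1 + 6·-1 + 0·-1.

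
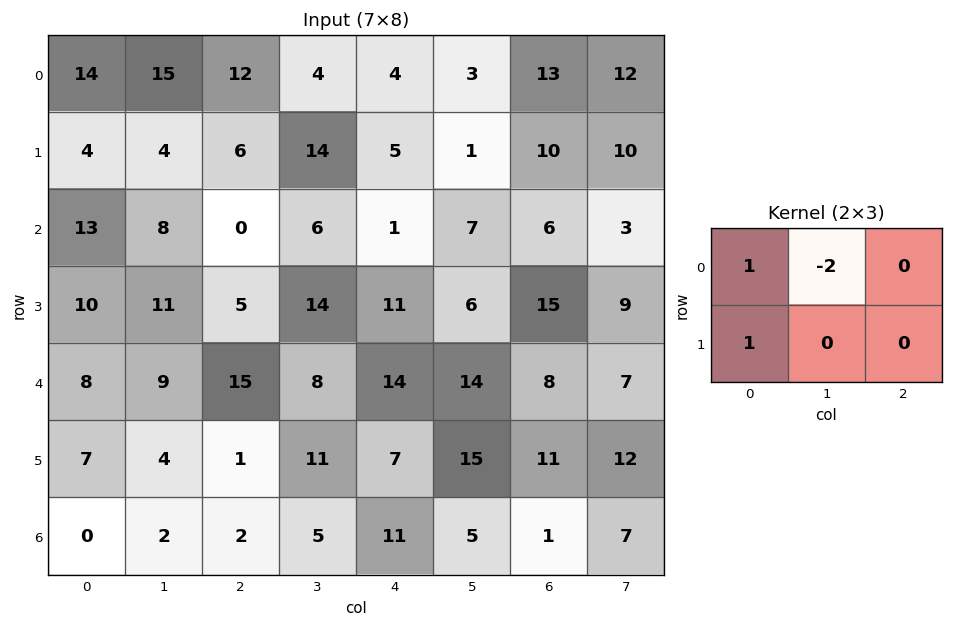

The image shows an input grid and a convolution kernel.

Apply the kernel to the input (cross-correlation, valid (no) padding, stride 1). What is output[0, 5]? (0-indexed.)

-22

The receptive field on the input at this output position is [3 13 12 / 1 10 10]. Elementwise product with the kernel and sum: 3·1 + 13·-2 + 1·1.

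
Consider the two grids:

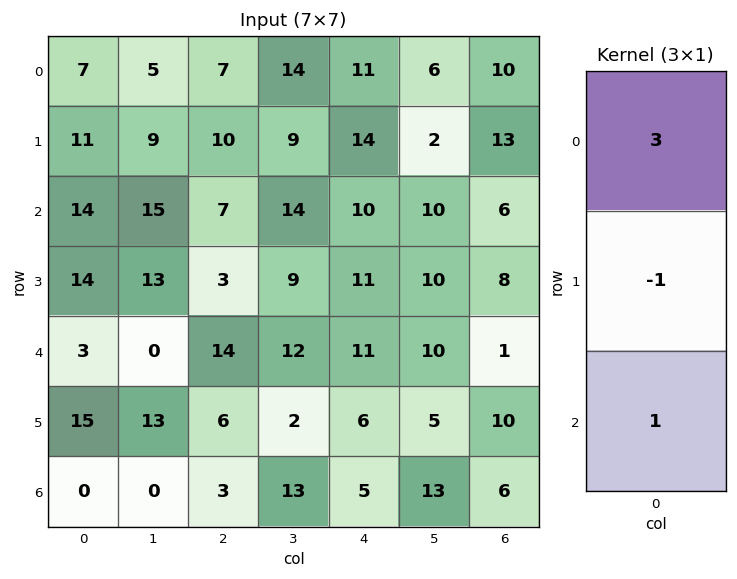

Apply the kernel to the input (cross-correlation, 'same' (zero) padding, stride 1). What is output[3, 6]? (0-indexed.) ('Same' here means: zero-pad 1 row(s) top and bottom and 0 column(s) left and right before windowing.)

11

The receptive field on the zero-padded input at this output position is [6 / 8 / 1]. Elementwise product with the kernel and sum: 6·3 + 8·-1 + 1·1.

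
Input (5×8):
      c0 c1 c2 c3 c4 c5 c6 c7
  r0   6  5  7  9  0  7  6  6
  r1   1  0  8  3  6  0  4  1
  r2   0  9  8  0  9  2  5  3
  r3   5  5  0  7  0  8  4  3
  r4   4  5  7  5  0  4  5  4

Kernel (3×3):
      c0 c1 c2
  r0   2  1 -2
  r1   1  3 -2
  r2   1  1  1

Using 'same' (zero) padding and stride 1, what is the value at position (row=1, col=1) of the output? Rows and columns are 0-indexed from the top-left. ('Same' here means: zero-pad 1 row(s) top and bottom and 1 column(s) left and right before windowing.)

The receptive field on the zero-padded input at this output position is [6 5 7 / 1 0 8 / 0 9 8]. Elementwise product with the kernel and sum: 6·2 + 5·1 + 7·-2 + 1·1 + 0·3 + 8·-2 + 0·1 + 9·1 + 8·1.

5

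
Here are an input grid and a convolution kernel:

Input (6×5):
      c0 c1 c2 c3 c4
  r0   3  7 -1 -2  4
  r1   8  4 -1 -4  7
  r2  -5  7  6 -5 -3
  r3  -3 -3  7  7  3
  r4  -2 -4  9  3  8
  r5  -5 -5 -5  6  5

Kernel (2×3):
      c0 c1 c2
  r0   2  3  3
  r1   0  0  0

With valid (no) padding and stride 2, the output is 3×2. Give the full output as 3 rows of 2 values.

24 4
29 -12
11 51

Output[0,0]: The receptive field on the input at this output position is [3 7 -1 / 8 4 -1]. Elementwise product with the kernel and sum: 3·2 + 7·3 + -1·3.
Output[0,1]: The receptive field on the input at this output position is [-1 -2 4 / -1 -4 7]. Elementwise product with the kernel and sum: -1·2 + -2·3 + 4·3.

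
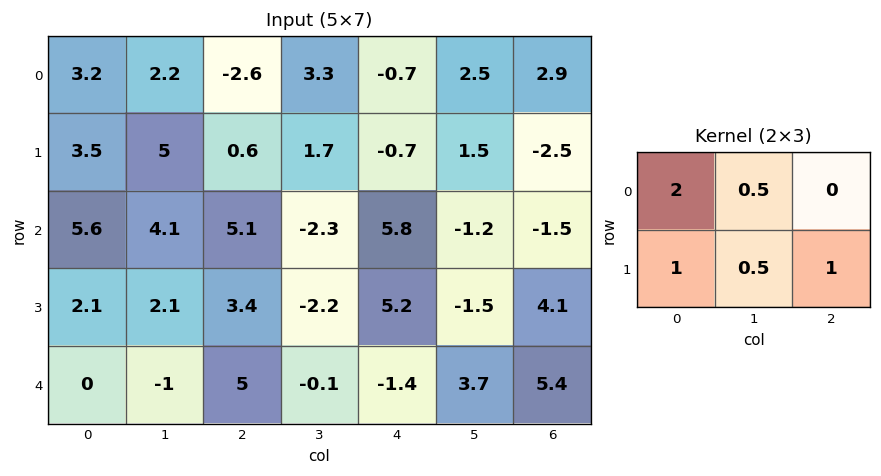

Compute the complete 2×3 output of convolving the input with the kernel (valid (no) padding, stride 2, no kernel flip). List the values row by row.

14.1 -2.8 -2.6
19.8 16.55 19.55

Output[0,0]: The receptive field on the input at this output position is [3.2 2.2 -2.6 / 3.5 5 0.6]. Elementwise product with the kernel and sum: 3.2·2 + 2.2·0.5 + 3.5·1 + 5·0.5 + 0.6·1.
Output[0,1]: The receptive field on the input at this output position is [-2.6 3.3 -0.7 / 0.6 1.7 -0.7]. Elementwise product with the kernel and sum: -2.6·2 + 3.3·0.5 + 0.6·1 + 1.7·0.5 + -0.7·1.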